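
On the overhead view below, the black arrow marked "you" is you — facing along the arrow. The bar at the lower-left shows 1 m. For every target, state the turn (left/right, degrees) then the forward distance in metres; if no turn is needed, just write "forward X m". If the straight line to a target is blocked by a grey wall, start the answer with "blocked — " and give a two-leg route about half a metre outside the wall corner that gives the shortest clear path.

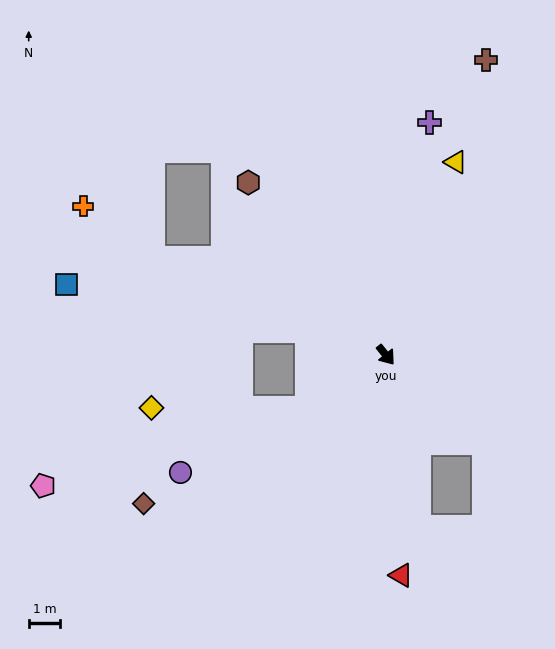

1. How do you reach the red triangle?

turn right 35°, forward 7.0 m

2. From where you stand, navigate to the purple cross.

turn left 130°, forward 7.5 m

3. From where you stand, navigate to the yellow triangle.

turn left 121°, forward 6.5 m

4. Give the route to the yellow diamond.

blocked — turn right 94°, forward 3.0 m, then turn right 35°, forward 5.0 m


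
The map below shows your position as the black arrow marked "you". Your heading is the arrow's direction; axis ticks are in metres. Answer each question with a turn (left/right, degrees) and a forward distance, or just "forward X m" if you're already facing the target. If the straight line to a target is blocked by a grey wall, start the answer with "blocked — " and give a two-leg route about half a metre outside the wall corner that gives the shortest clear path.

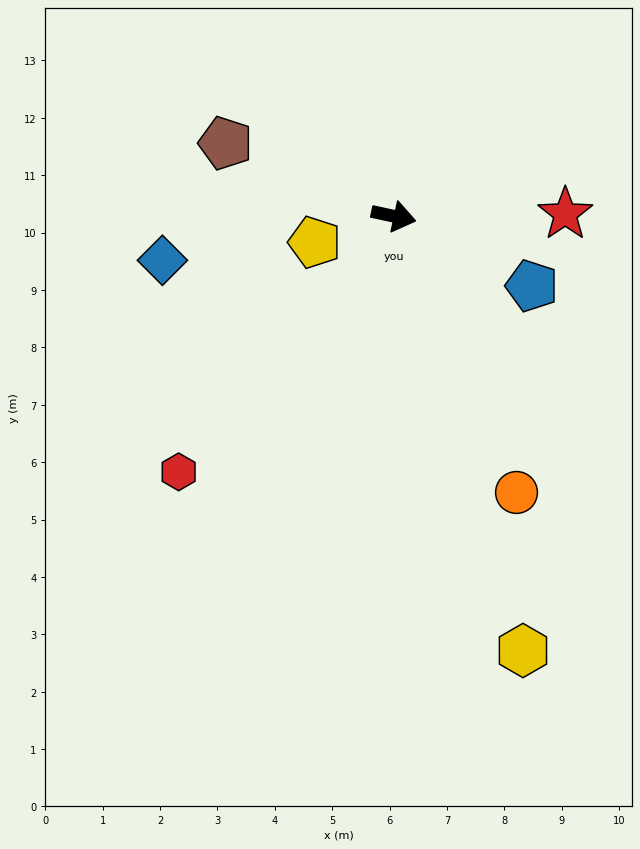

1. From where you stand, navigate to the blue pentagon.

turn right 15°, forward 2.7 m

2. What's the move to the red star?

turn left 13°, forward 3.0 m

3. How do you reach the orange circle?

turn right 54°, forward 5.3 m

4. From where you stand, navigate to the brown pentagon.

turn left 169°, forward 3.2 m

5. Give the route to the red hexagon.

turn right 118°, forward 5.8 m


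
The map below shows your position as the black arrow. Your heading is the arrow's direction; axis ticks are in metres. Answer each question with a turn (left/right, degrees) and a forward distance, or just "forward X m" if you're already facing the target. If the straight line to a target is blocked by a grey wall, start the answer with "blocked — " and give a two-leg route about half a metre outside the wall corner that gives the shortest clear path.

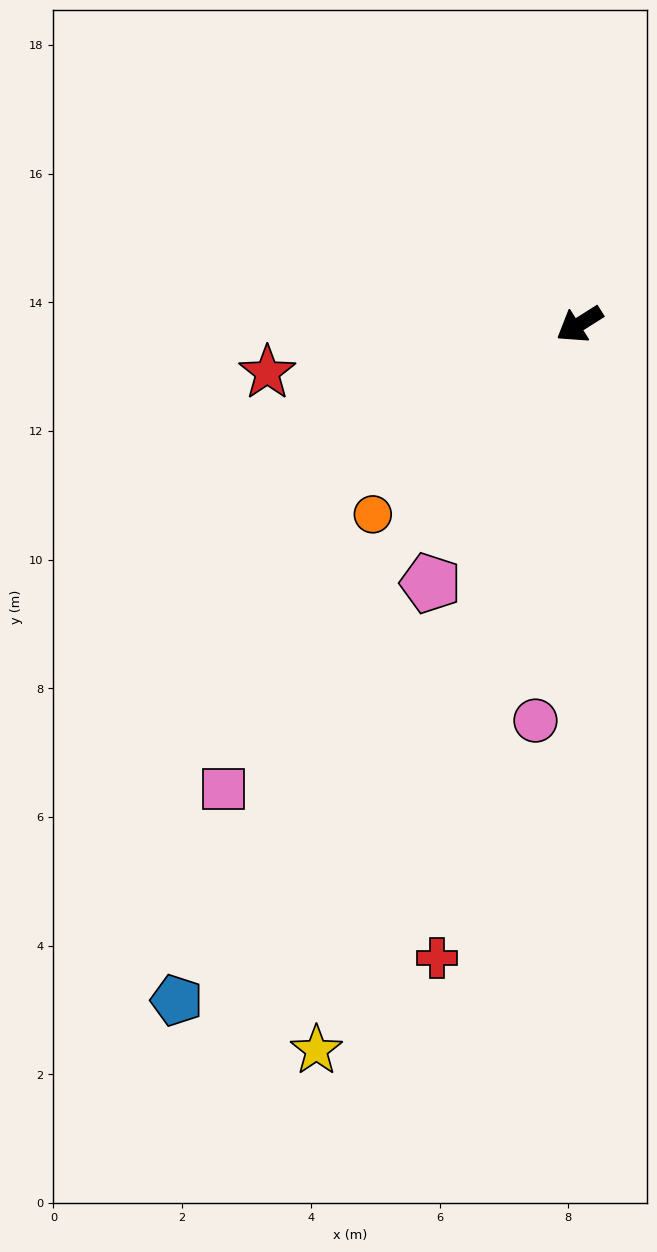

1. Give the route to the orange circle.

turn left 10°, forward 4.4 m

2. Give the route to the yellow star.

turn left 38°, forward 12.0 m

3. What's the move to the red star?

turn right 23°, forward 4.9 m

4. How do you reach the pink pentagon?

turn left 28°, forward 4.6 m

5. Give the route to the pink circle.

turn left 51°, forward 6.2 m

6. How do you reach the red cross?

turn left 45°, forward 10.1 m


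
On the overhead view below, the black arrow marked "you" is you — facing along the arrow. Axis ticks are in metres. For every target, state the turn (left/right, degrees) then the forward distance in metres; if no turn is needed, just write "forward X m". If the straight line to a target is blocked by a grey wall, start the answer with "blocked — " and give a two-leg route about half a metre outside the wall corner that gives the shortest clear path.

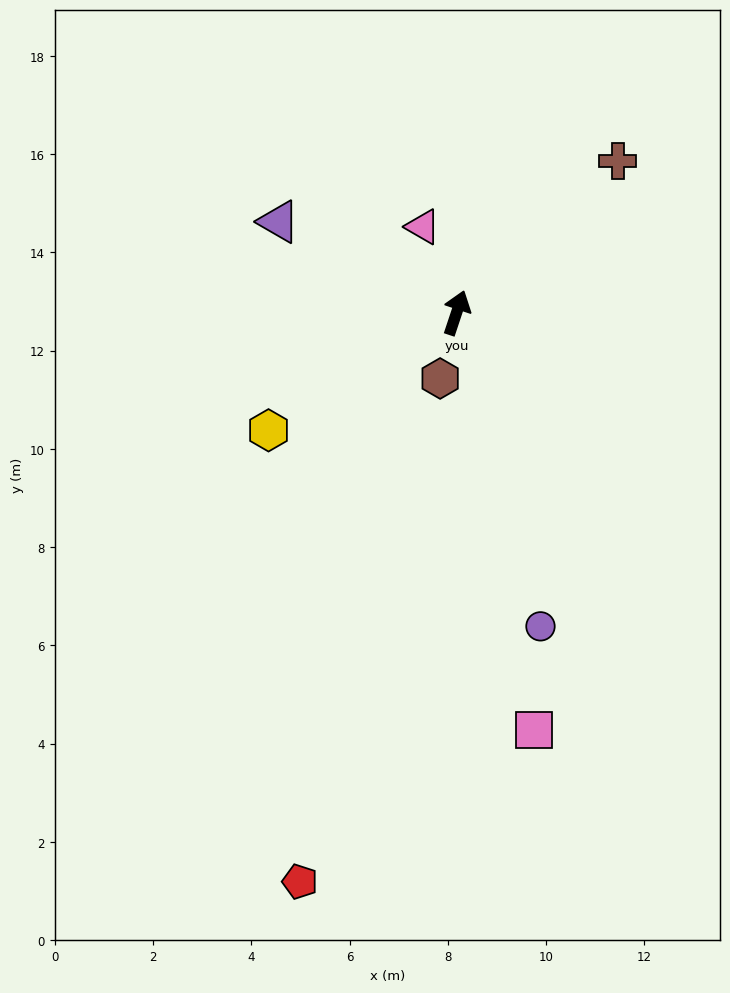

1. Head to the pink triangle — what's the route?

turn left 40°, forward 1.9 m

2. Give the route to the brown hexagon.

turn right 176°, forward 1.4 m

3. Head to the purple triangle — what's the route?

turn left 81°, forward 4.1 m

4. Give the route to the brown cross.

turn right 28°, forward 4.5 m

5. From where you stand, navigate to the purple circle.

turn right 147°, forward 6.6 m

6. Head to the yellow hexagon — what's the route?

turn left 140°, forward 4.5 m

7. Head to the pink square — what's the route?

turn right 151°, forward 8.6 m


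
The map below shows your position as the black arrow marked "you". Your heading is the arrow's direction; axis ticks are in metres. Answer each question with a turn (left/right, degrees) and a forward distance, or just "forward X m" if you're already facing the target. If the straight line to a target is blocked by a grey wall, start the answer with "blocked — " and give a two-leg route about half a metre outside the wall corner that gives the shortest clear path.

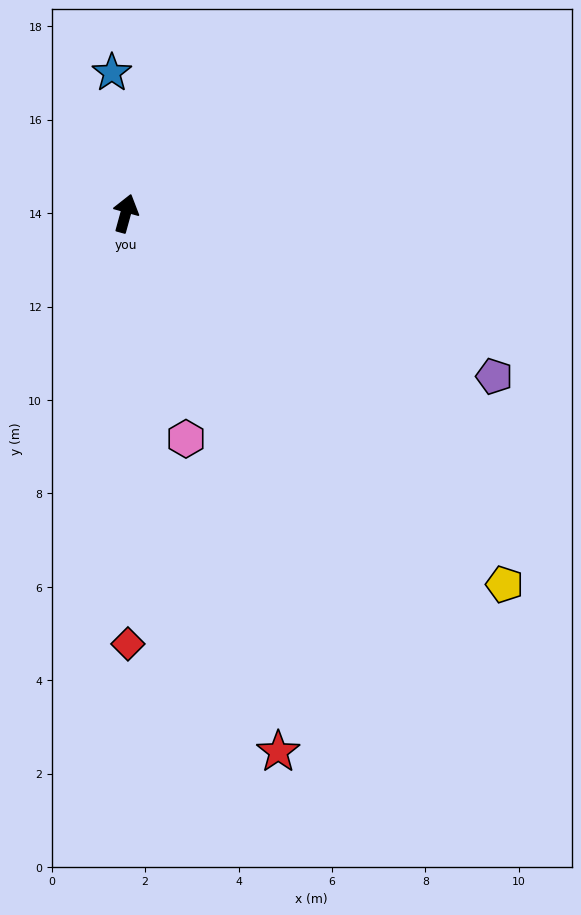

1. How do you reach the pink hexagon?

turn right 150°, forward 5.0 m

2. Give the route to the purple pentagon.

turn right 98°, forward 8.6 m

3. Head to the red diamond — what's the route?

turn right 164°, forward 9.2 m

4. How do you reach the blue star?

turn left 21°, forward 3.0 m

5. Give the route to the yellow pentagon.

turn right 119°, forward 11.3 m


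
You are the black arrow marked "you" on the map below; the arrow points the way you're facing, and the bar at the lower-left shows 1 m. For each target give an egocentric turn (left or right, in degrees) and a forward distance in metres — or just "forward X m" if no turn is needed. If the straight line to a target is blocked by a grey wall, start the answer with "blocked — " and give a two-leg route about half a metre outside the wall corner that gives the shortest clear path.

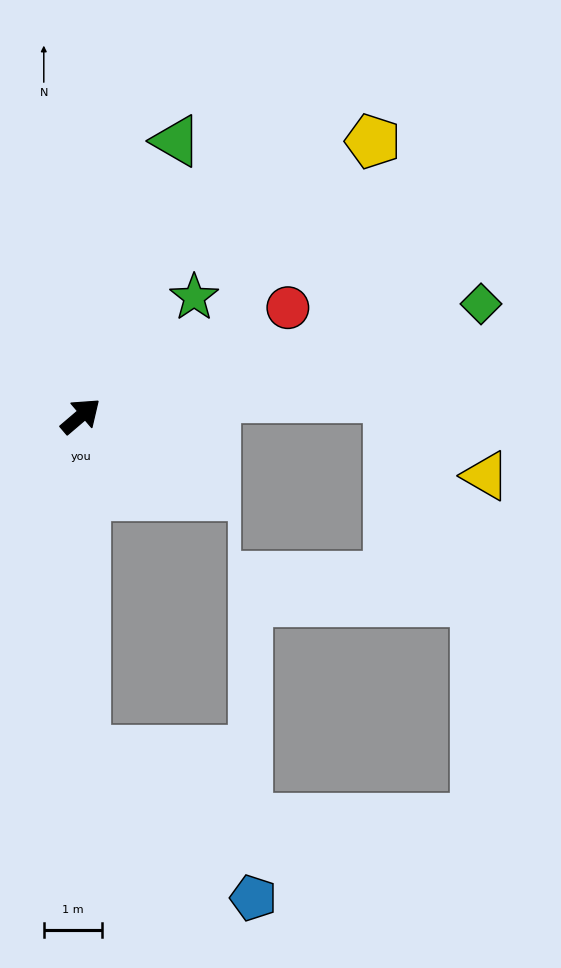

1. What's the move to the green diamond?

turn right 25°, forward 7.2 m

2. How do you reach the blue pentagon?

blocked — turn right 130°, forward 5.8 m, then turn left 48°, forward 3.9 m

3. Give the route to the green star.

turn left 6°, forward 2.8 m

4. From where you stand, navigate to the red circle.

turn right 13°, forward 4.0 m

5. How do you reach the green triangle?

turn left 30°, forward 5.0 m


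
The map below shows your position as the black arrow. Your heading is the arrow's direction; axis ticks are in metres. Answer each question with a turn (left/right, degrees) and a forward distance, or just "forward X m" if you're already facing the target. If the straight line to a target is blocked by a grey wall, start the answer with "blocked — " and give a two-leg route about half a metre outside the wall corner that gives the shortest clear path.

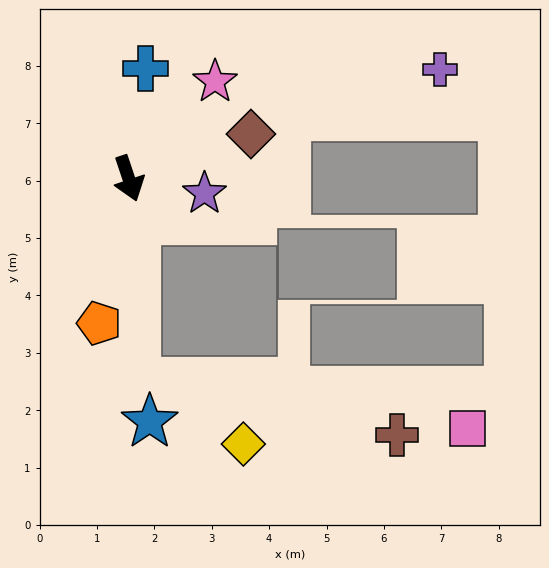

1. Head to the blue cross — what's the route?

turn left 153°, forward 1.9 m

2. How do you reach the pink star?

turn left 120°, forward 2.3 m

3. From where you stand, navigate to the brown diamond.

turn left 91°, forward 2.3 m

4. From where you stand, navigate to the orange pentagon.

turn right 30°, forward 2.6 m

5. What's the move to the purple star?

turn left 60°, forward 1.3 m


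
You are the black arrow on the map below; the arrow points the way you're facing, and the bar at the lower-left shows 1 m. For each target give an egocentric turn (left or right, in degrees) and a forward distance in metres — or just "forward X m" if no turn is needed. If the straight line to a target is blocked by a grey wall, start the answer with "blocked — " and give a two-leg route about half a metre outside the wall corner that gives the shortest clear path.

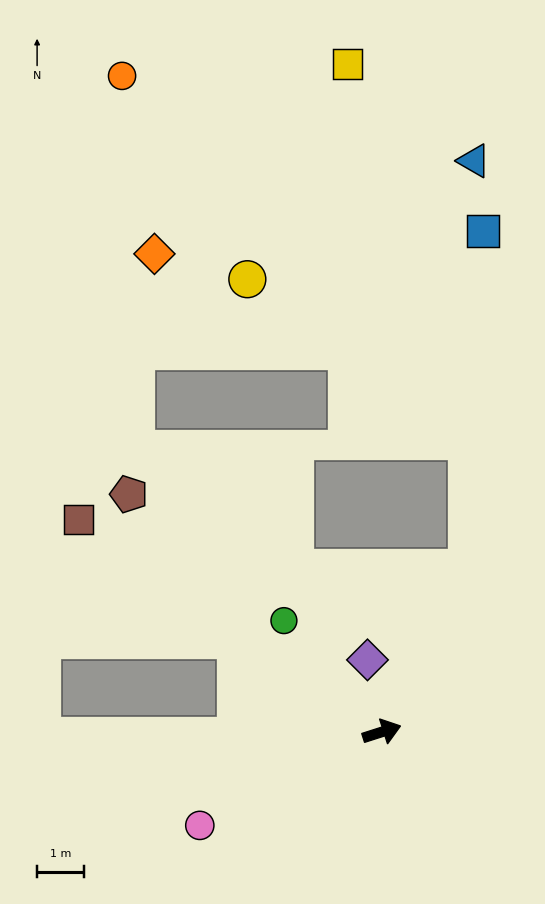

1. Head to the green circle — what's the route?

turn left 114°, forward 3.2 m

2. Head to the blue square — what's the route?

blocked — turn left 44°, forward 3.9 m, then turn left 26°, forward 7.2 m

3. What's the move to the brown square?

turn left 127°, forward 7.9 m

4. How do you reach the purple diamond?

turn left 83°, forward 1.6 m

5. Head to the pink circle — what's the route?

turn right 171°, forward 4.4 m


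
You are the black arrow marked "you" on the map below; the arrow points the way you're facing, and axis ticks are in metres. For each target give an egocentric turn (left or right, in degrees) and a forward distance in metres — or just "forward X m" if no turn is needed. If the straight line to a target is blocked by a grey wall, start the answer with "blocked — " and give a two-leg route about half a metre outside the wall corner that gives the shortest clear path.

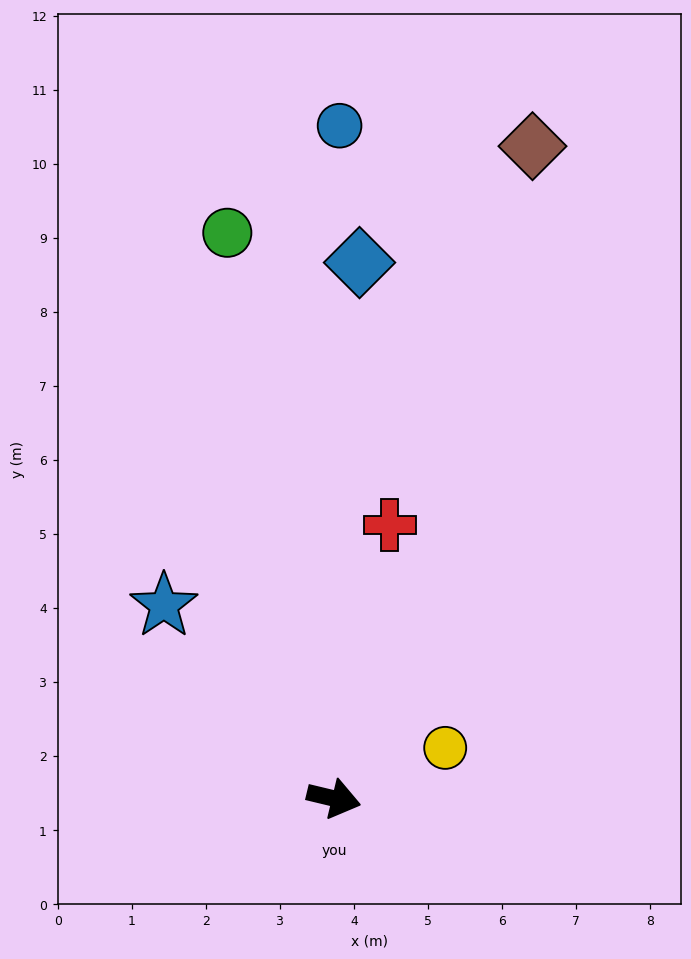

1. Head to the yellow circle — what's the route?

turn left 38°, forward 1.7 m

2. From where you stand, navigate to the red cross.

turn left 92°, forward 3.8 m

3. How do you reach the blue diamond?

turn left 101°, forward 7.2 m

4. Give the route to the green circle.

turn left 114°, forward 7.8 m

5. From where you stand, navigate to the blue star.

turn left 145°, forward 3.5 m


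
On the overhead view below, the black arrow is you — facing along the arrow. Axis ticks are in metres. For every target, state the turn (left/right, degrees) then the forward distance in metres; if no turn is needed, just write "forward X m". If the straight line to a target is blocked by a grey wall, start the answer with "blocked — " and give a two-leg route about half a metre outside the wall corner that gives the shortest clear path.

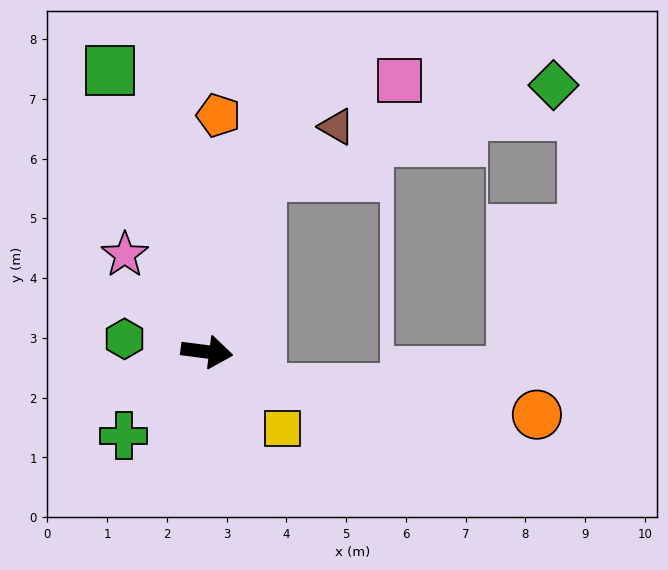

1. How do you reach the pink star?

turn left 138°, forward 2.1 m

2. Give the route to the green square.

turn left 116°, forward 5.0 m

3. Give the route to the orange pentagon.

turn left 95°, forward 4.0 m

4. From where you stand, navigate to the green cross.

turn right 127°, forward 2.0 m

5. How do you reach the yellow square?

turn right 38°, forward 1.8 m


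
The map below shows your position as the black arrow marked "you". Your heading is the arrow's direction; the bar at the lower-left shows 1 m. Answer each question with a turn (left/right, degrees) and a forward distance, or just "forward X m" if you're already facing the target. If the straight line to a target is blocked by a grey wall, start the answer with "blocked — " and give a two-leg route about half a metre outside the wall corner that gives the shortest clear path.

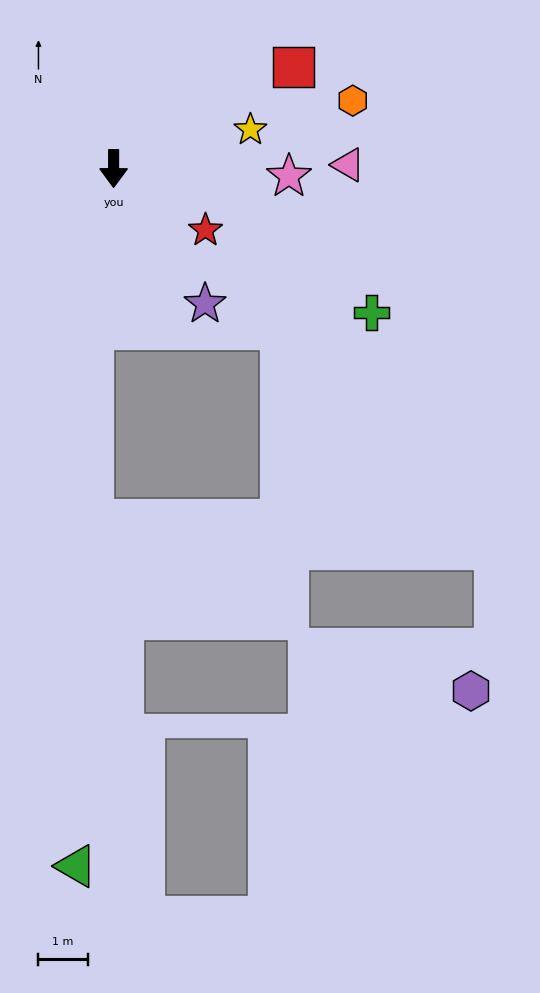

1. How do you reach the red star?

turn left 56°, forward 2.2 m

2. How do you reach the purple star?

turn left 34°, forward 3.3 m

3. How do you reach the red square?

turn left 120°, forward 4.2 m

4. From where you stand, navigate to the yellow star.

turn left 106°, forward 2.9 m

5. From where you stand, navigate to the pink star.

turn left 88°, forward 3.6 m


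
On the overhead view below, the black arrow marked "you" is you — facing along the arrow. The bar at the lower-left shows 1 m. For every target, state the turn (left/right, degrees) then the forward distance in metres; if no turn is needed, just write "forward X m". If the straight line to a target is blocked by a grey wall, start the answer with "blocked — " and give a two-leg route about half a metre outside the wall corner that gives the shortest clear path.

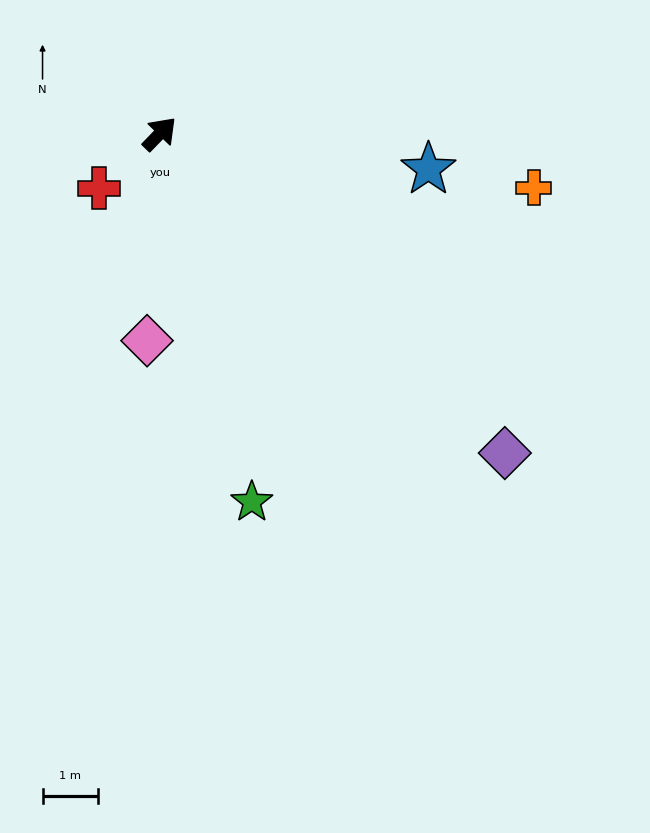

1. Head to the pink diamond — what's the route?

turn right 139°, forward 3.7 m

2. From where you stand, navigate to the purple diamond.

turn right 89°, forward 8.5 m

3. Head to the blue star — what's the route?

turn right 53°, forward 4.9 m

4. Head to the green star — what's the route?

turn right 122°, forward 6.8 m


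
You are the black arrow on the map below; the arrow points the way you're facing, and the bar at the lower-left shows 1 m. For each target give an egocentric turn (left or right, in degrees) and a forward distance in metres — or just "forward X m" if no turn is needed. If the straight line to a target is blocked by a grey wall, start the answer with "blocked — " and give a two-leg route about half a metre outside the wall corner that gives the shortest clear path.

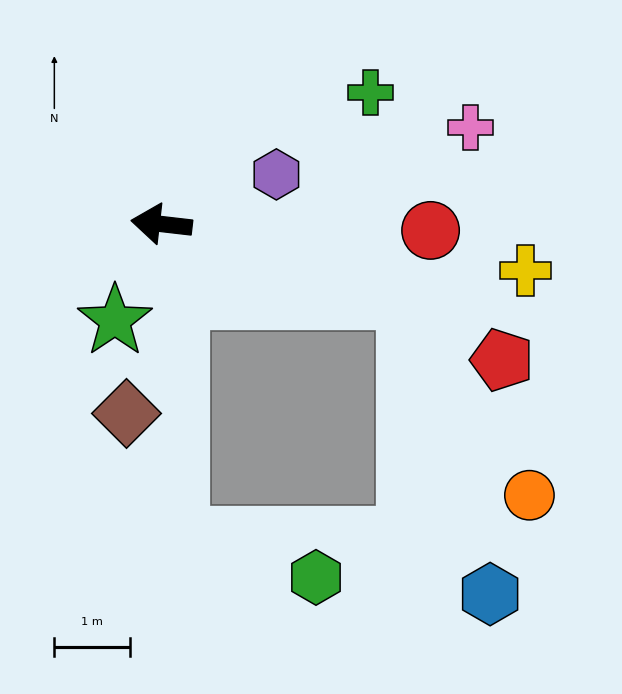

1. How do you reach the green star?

turn left 71°, forward 1.4 m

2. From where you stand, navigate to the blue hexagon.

blocked — turn left 170°, forward 3.4 m, then turn right 58°, forward 4.1 m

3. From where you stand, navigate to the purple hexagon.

turn right 150°, forward 1.7 m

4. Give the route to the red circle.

turn right 175°, forward 3.6 m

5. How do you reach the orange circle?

blocked — turn left 170°, forward 3.4 m, then turn right 42°, forward 3.1 m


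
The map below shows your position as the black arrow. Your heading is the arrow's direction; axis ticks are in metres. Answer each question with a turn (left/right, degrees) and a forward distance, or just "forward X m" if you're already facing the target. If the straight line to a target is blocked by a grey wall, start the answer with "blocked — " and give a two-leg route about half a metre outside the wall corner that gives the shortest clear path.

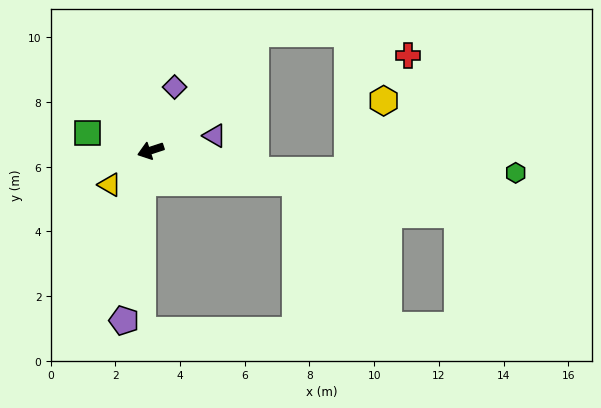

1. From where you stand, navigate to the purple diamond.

turn right 129°, forward 2.1 m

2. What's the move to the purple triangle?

turn left 175°, forward 2.0 m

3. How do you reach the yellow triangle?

turn left 22°, forward 1.7 m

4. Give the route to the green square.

turn right 34°, forward 2.0 m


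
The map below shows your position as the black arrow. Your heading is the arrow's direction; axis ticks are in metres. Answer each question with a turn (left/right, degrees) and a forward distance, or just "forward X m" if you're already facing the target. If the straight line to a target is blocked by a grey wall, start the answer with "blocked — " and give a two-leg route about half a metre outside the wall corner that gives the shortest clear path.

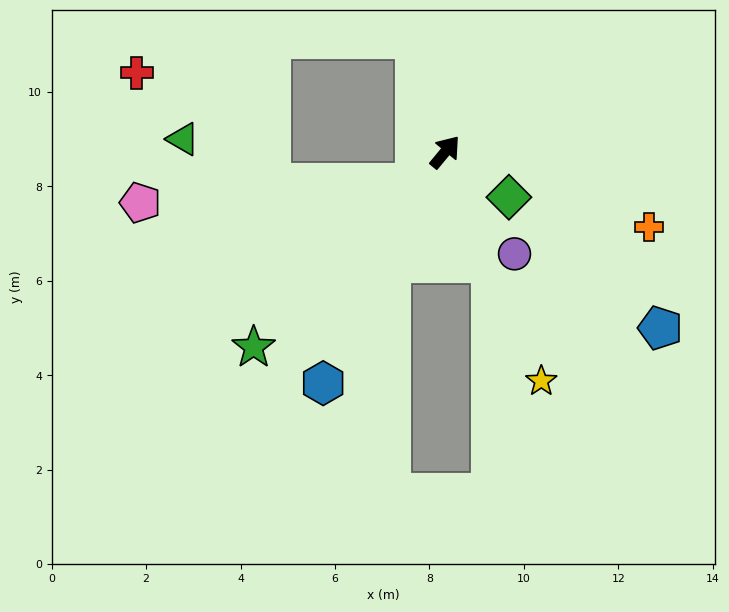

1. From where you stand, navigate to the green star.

turn left 175°, forward 5.8 m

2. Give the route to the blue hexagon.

turn right 168°, forward 5.5 m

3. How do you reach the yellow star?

turn right 118°, forward 5.3 m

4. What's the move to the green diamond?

turn right 86°, forward 1.7 m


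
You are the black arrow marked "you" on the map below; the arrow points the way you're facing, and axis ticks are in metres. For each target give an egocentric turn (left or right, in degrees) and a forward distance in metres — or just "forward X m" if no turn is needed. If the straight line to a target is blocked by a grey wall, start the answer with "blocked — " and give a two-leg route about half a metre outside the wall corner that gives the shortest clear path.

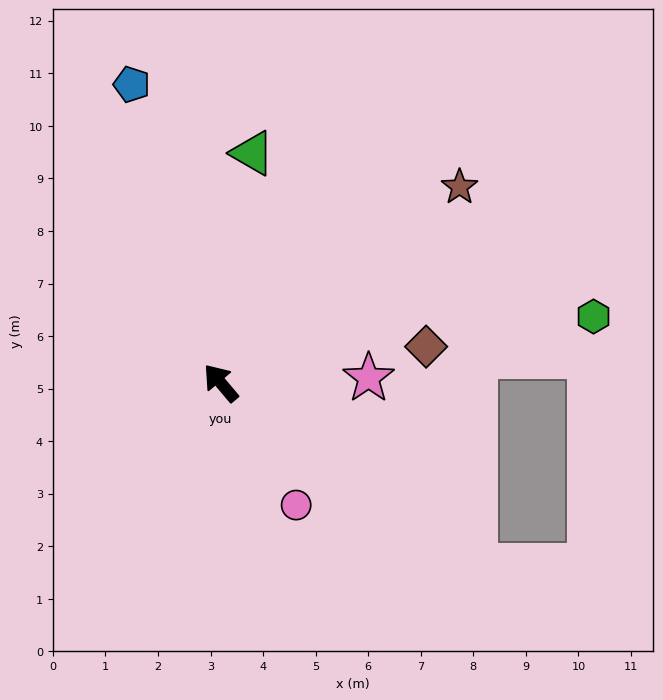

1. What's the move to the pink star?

turn right 128°, forward 2.8 m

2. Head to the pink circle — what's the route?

turn left 172°, forward 2.7 m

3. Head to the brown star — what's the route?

turn right 91°, forward 5.9 m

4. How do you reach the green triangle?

turn right 48°, forward 4.4 m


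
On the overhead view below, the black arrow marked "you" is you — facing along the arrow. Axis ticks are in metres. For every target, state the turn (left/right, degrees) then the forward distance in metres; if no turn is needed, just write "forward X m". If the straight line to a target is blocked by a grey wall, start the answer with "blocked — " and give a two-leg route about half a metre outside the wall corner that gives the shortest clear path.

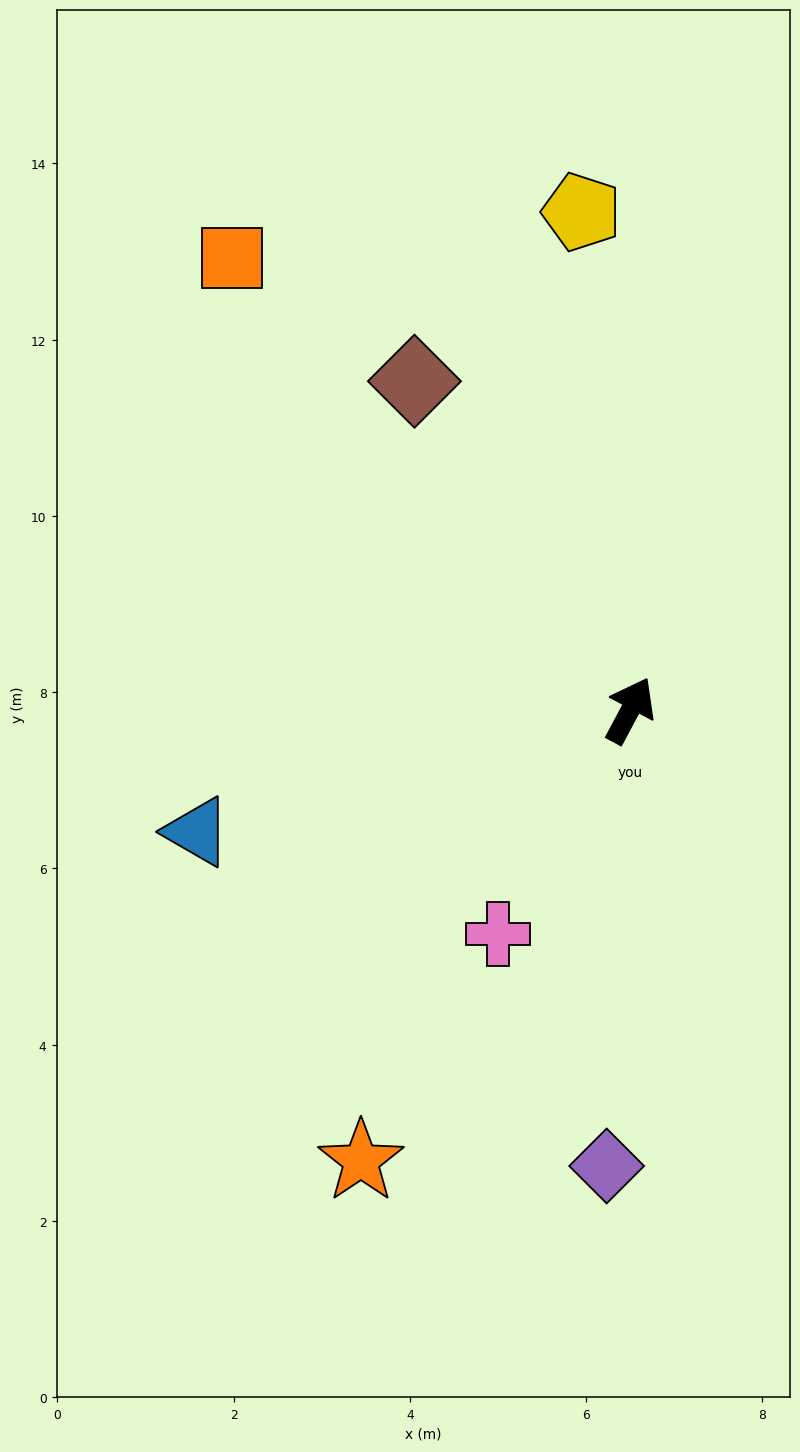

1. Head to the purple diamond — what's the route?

turn right 155°, forward 5.2 m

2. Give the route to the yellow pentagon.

turn left 34°, forward 5.7 m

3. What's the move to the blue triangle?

turn left 134°, forward 5.1 m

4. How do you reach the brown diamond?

turn left 61°, forward 4.5 m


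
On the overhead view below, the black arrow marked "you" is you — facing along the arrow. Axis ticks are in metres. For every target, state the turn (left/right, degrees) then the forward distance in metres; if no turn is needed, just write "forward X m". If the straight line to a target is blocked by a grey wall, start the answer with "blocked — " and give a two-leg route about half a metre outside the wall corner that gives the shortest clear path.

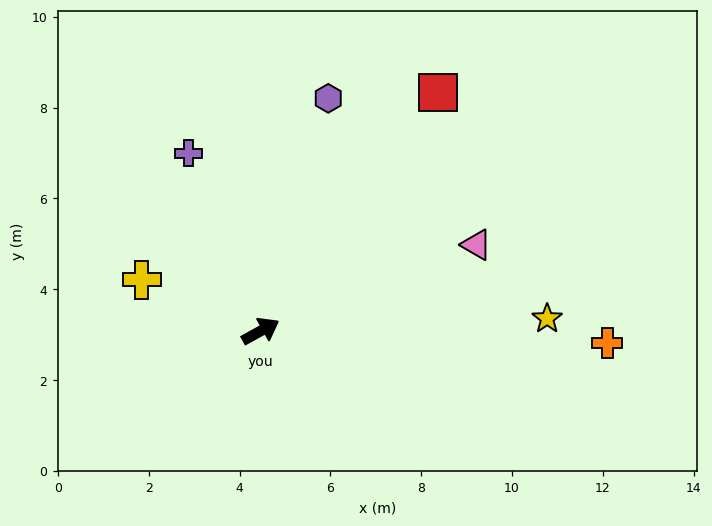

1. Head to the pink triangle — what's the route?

turn right 7°, forward 5.1 m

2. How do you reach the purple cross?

turn left 83°, forward 4.2 m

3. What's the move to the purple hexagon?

turn left 45°, forward 5.3 m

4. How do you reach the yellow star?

turn right 26°, forward 6.3 m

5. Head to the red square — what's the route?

turn left 24°, forward 6.5 m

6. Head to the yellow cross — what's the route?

turn left 128°, forward 2.9 m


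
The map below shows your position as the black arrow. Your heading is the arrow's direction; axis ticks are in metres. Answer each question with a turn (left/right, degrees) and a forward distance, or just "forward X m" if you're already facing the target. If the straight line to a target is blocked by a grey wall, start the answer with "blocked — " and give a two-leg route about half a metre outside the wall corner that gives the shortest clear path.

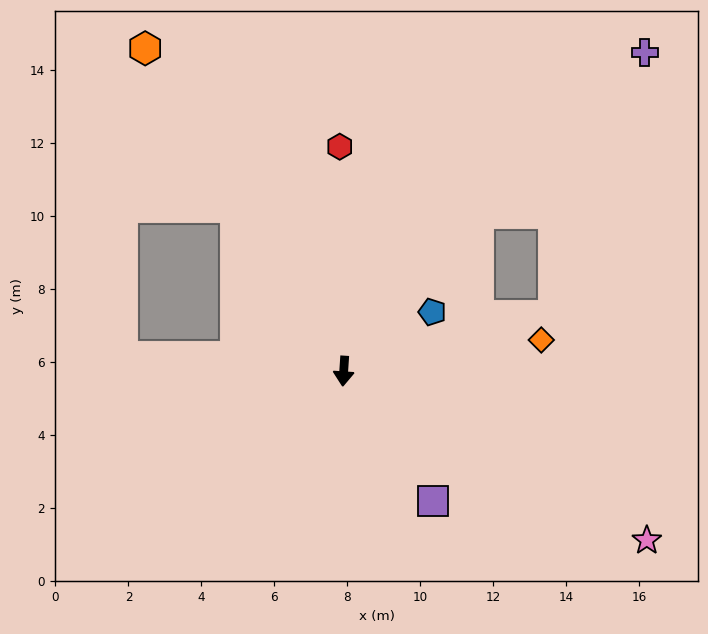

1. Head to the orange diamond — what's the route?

turn left 103°, forward 5.5 m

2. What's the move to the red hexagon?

turn right 175°, forward 6.2 m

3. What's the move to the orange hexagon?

turn right 145°, forward 10.4 m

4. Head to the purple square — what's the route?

turn left 38°, forward 4.3 m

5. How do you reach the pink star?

turn left 65°, forward 9.5 m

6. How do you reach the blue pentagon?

turn left 128°, forward 2.9 m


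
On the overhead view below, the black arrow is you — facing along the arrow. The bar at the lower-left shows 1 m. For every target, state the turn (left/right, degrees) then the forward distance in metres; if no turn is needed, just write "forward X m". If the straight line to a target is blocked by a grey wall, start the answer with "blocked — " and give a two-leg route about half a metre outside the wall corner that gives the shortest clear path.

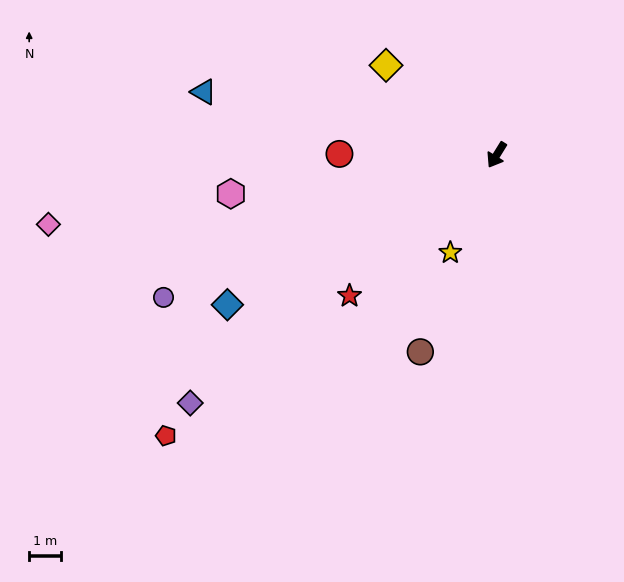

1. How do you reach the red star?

turn right 14°, forward 6.4 m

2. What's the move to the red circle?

turn right 59°, forward 4.9 m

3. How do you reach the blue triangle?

turn right 70°, forward 9.4 m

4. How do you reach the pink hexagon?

turn right 50°, forward 8.5 m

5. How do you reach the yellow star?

turn left 6°, forward 3.4 m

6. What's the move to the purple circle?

turn right 35°, forward 11.4 m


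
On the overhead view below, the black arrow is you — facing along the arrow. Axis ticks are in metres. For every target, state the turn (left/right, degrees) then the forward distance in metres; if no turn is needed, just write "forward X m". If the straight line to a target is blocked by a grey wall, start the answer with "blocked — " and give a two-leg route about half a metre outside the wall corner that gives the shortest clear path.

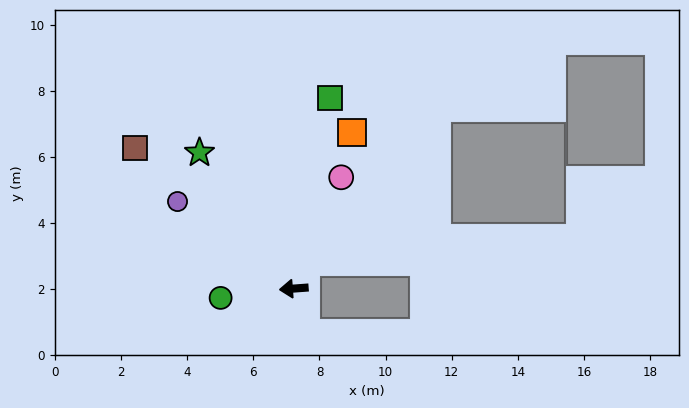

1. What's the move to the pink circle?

turn right 117°, forward 3.7 m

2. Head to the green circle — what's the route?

turn left 3°, forward 2.2 m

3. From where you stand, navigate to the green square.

turn right 105°, forward 5.9 m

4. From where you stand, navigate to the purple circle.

turn right 41°, forward 4.4 m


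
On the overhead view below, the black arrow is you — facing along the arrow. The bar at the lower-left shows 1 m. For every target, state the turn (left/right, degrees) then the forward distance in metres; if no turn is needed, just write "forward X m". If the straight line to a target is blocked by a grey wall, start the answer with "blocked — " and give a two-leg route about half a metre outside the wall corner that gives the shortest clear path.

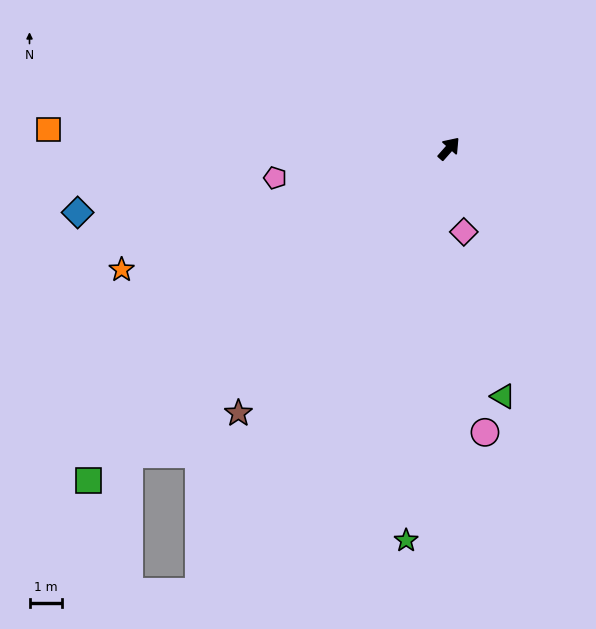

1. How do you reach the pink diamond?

turn right 128°, forward 2.6 m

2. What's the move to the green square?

turn left 174°, forward 14.9 m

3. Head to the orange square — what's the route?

turn left 129°, forward 12.2 m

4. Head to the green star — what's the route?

turn right 145°, forward 12.0 m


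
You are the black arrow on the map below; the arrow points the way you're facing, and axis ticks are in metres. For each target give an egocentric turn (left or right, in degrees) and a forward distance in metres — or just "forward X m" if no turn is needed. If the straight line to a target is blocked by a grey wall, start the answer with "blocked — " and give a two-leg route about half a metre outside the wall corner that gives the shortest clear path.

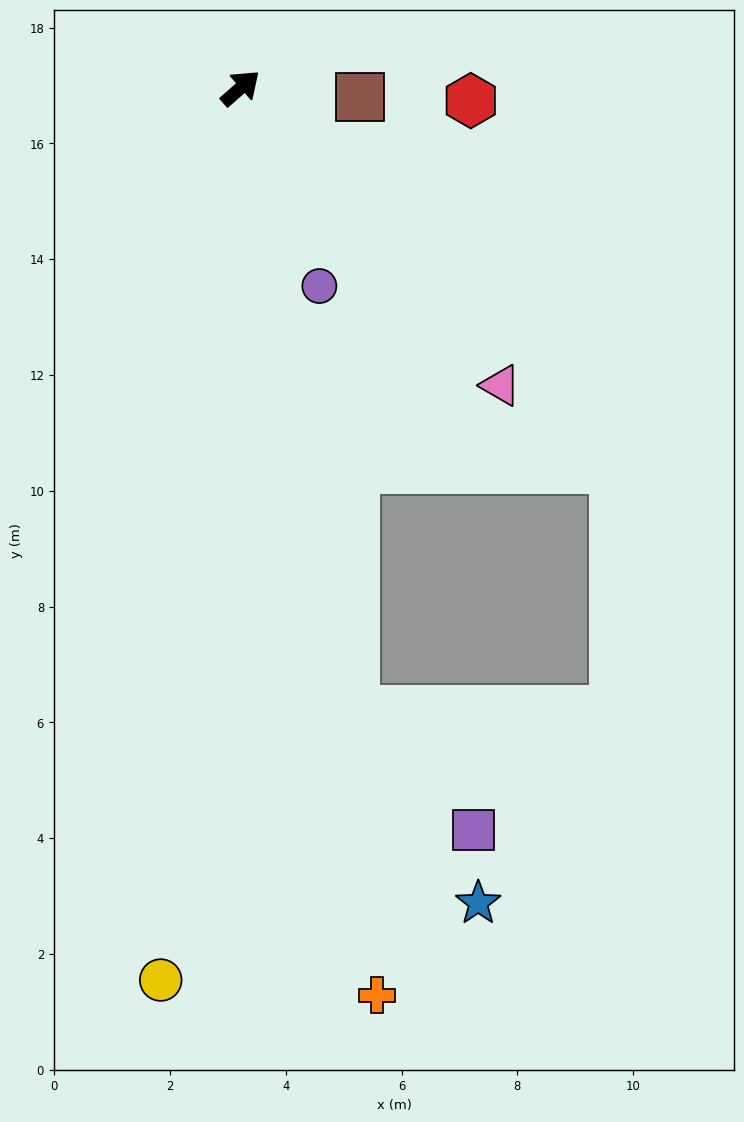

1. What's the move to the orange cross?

turn right 123°, forward 15.9 m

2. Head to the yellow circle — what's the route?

turn right 136°, forward 15.5 m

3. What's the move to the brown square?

turn right 46°, forward 2.1 m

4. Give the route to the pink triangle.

turn right 90°, forward 6.8 m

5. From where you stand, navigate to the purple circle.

turn right 110°, forward 3.7 m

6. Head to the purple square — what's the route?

blocked — turn right 121°, forward 10.9 m, then turn left 34°, forward 2.9 m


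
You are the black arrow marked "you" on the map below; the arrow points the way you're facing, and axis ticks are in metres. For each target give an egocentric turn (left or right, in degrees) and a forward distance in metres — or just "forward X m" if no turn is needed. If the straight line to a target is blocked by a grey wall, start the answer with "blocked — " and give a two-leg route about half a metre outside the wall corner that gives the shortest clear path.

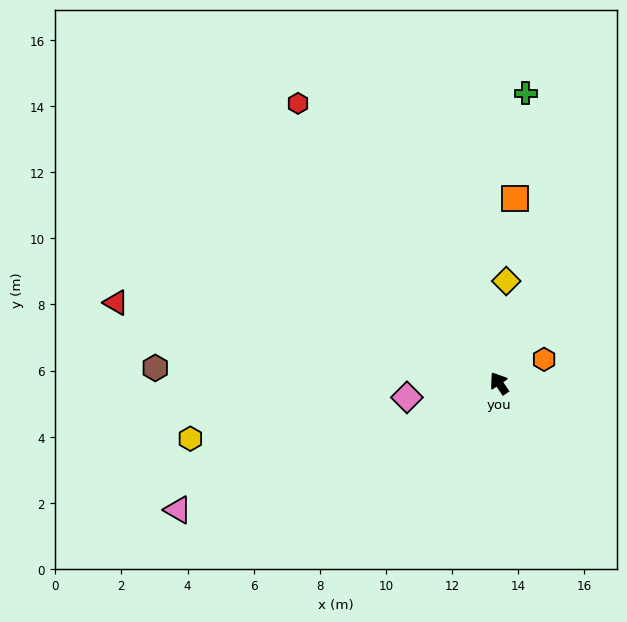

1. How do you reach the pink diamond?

turn left 65°, forward 2.8 m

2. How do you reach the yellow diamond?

turn right 38°, forward 3.1 m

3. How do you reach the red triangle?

turn left 44°, forward 11.8 m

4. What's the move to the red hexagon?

forward 10.4 m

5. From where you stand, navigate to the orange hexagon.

turn right 96°, forward 1.5 m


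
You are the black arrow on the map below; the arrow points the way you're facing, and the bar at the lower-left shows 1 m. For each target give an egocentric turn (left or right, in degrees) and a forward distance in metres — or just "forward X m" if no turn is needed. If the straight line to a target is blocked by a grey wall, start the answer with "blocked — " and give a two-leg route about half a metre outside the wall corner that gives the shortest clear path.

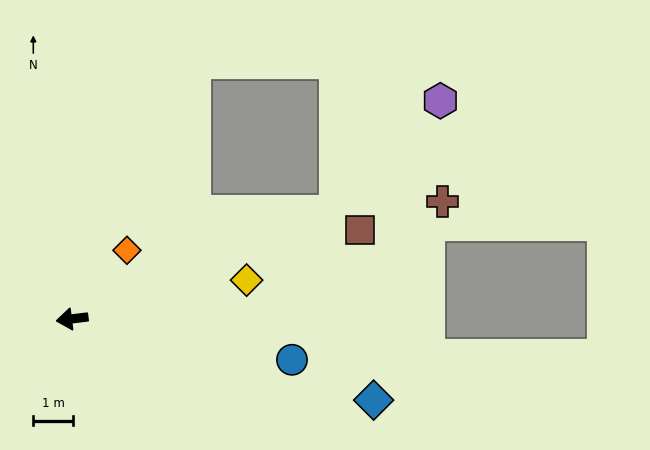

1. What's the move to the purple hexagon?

blocked — turn right 165°, forward 7.2 m, then turn left 25°, forward 3.8 m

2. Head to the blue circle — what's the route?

turn left 162°, forward 5.6 m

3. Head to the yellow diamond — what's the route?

turn right 175°, forward 4.5 m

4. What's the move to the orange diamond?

turn right 136°, forward 2.2 m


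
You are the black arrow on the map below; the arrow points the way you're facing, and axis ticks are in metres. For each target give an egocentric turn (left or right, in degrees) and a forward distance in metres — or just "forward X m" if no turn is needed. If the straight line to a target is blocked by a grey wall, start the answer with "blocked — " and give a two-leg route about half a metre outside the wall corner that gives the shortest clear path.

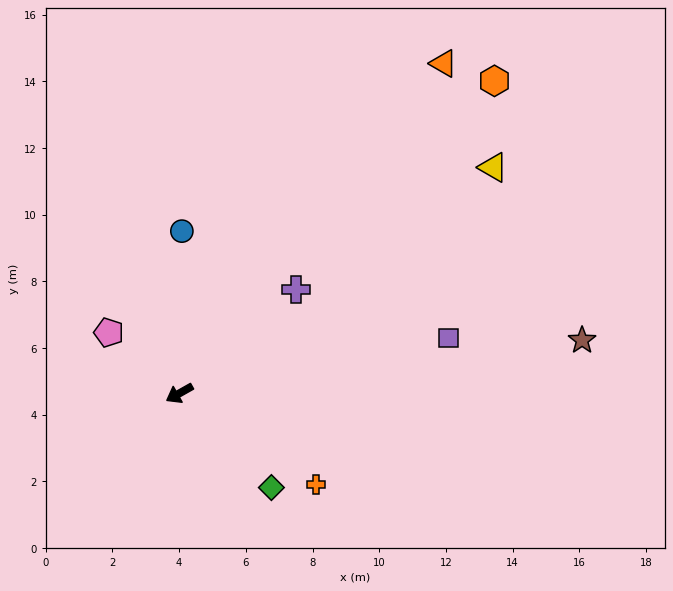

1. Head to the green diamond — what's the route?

turn left 105°, forward 3.9 m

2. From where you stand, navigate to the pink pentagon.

turn right 70°, forward 2.8 m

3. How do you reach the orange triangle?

turn right 158°, forward 12.7 m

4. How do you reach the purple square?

turn left 162°, forward 8.2 m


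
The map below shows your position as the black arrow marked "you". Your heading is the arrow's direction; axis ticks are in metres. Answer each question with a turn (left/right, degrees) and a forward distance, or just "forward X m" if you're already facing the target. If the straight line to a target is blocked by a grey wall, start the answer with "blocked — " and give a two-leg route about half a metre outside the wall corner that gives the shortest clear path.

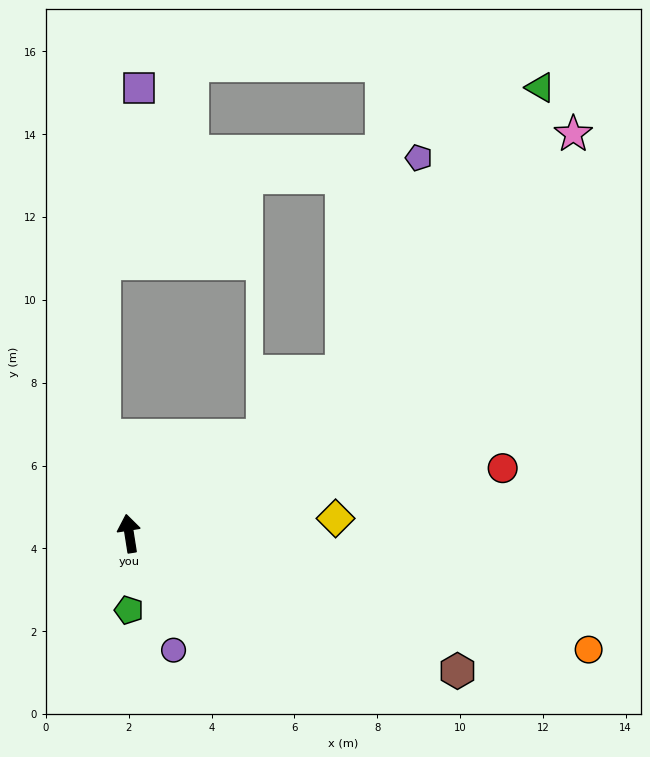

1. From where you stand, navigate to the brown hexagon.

turn right 122°, forward 8.6 m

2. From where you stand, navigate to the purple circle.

turn right 168°, forward 3.0 m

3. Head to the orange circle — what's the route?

turn right 113°, forward 11.4 m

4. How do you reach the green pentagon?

turn left 171°, forward 1.9 m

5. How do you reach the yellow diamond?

turn right 95°, forward 5.0 m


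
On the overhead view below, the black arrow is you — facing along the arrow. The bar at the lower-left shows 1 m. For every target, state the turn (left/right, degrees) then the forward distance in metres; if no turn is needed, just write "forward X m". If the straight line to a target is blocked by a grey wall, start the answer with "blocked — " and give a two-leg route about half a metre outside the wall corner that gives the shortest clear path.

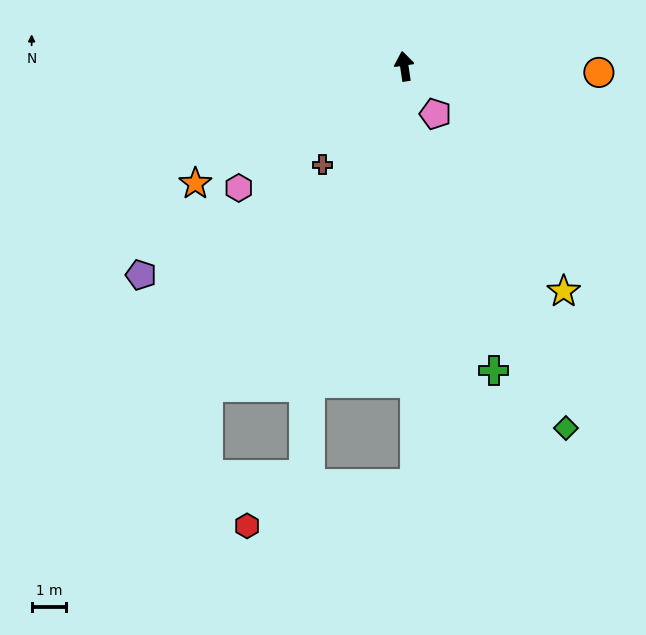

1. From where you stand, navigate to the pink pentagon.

turn right 155°, forward 1.6 m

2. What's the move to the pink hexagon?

turn left 118°, forward 5.9 m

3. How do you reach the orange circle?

turn right 100°, forward 5.6 m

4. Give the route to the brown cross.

turn left 132°, forward 3.7 m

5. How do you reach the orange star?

turn left 111°, forward 6.9 m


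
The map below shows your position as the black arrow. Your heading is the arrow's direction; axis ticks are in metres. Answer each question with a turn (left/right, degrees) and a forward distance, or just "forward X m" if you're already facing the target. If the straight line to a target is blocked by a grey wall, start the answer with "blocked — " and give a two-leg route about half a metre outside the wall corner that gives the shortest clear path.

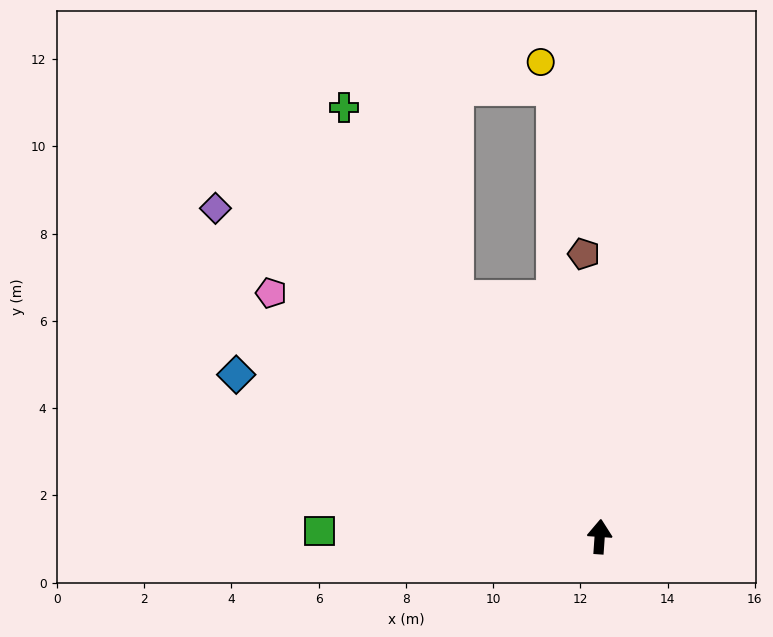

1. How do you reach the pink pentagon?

turn left 57°, forward 9.4 m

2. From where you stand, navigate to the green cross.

turn left 35°, forward 11.5 m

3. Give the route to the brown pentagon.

turn left 7°, forward 6.5 m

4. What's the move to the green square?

turn left 93°, forward 6.4 m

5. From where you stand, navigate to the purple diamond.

turn left 53°, forward 11.6 m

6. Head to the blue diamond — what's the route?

turn left 70°, forward 9.1 m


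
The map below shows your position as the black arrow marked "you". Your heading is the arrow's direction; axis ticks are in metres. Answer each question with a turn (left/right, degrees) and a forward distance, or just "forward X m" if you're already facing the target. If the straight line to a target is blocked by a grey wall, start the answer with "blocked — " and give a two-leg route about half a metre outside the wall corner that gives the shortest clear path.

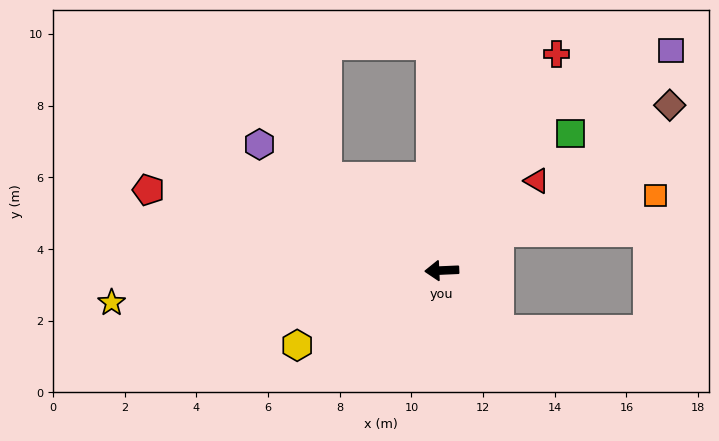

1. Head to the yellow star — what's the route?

turn left 3°, forward 9.3 m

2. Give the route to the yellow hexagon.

turn left 25°, forward 4.5 m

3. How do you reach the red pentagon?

turn right 18°, forward 8.5 m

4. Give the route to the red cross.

turn right 120°, forward 6.8 m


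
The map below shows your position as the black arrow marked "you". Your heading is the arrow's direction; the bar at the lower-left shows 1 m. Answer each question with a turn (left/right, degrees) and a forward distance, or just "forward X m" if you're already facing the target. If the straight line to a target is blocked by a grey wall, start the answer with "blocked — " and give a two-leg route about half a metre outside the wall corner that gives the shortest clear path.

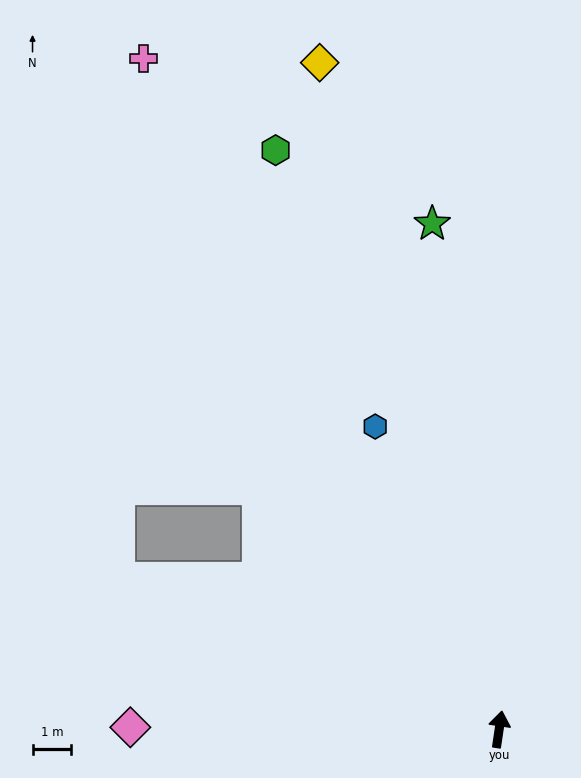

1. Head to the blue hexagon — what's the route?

turn left 31°, forward 8.4 m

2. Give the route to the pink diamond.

turn left 98°, forward 9.5 m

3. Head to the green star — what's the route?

turn left 16°, forward 13.2 m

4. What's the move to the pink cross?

turn left 36°, forward 19.6 m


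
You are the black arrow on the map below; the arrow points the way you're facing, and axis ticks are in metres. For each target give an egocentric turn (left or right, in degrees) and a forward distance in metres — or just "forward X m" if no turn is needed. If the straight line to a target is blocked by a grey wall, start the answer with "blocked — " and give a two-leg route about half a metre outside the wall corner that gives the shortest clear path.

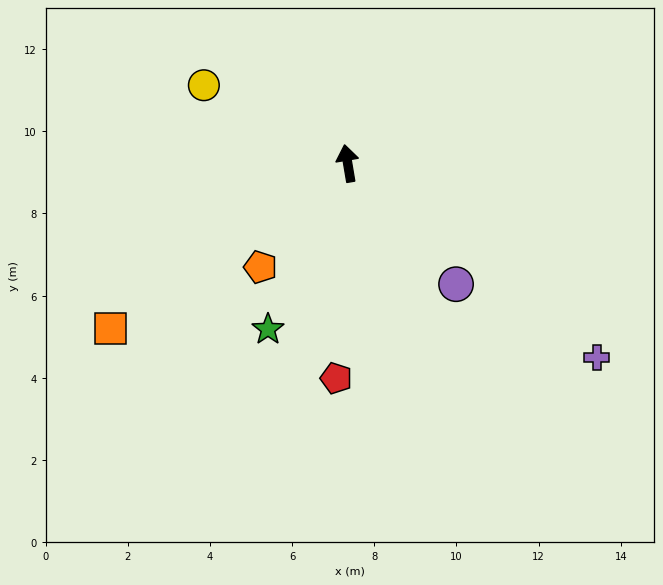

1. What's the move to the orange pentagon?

turn left 130°, forward 3.3 m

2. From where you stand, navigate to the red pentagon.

turn left 167°, forward 5.2 m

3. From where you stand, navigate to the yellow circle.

turn left 52°, forward 4.0 m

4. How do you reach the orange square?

turn left 115°, forward 7.0 m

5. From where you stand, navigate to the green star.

turn left 145°, forward 4.5 m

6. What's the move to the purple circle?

turn right 148°, forward 4.0 m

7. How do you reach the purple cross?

turn right 138°, forward 7.7 m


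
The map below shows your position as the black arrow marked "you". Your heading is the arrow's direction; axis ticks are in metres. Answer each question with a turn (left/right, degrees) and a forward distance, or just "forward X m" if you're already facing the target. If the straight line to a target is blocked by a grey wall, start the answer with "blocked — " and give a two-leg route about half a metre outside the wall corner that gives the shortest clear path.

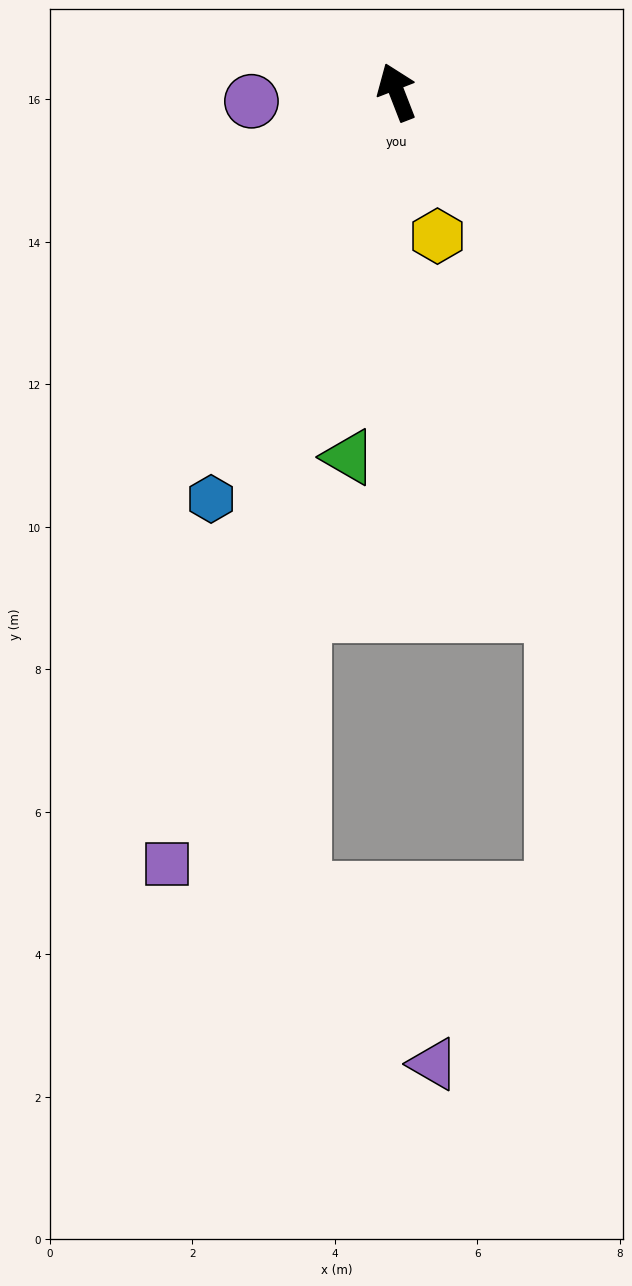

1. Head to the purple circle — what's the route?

turn left 72°, forward 2.0 m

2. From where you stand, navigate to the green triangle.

turn left 151°, forward 5.2 m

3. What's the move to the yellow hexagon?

turn left 175°, forward 2.1 m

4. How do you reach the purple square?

turn left 142°, forward 11.3 m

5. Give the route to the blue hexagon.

turn left 134°, forward 6.3 m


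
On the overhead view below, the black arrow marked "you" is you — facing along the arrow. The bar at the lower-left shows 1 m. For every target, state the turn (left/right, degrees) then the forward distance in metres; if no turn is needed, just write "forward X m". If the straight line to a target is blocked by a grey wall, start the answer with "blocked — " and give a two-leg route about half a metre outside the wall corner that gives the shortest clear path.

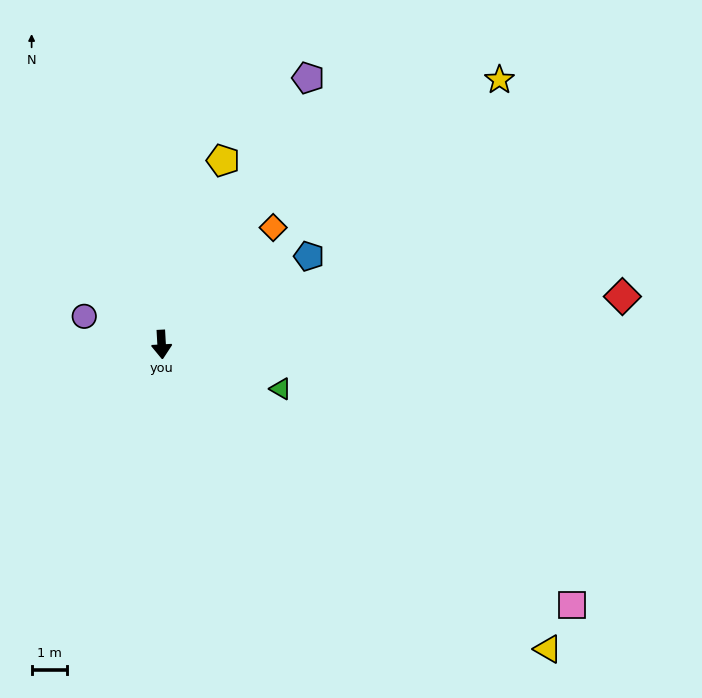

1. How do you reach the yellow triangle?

turn left 49°, forward 13.9 m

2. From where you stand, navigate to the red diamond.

turn left 93°, forward 13.1 m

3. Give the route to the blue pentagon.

turn left 118°, forward 4.8 m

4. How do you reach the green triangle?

turn left 66°, forward 3.6 m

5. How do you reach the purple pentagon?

turn left 148°, forward 8.6 m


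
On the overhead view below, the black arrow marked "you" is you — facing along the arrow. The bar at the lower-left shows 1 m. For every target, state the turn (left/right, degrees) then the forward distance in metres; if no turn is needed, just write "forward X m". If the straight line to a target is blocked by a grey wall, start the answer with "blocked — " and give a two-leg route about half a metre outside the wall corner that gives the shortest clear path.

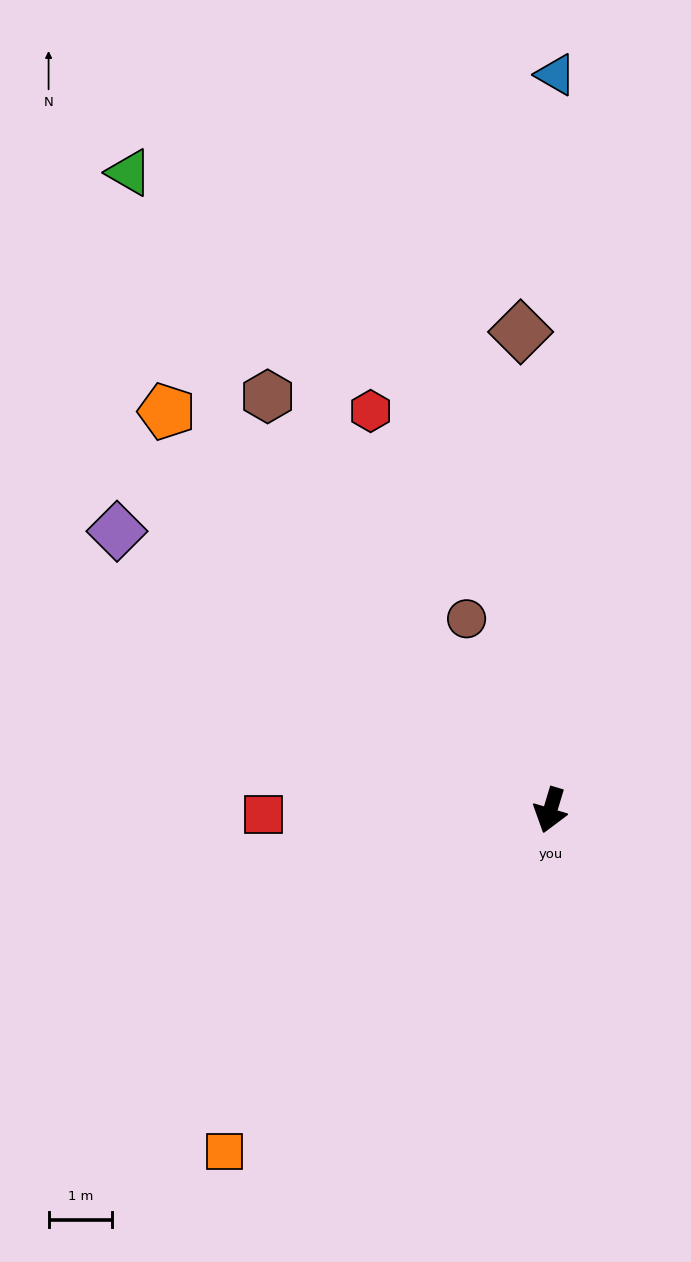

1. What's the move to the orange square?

turn right 27°, forward 7.4 m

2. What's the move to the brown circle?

turn right 140°, forward 3.3 m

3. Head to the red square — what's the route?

turn right 72°, forward 4.5 m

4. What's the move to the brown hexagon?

turn right 129°, forward 7.9 m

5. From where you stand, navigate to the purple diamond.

turn right 106°, forward 8.1 m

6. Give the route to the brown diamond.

turn right 160°, forward 7.5 m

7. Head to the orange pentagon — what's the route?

turn right 119°, forward 8.7 m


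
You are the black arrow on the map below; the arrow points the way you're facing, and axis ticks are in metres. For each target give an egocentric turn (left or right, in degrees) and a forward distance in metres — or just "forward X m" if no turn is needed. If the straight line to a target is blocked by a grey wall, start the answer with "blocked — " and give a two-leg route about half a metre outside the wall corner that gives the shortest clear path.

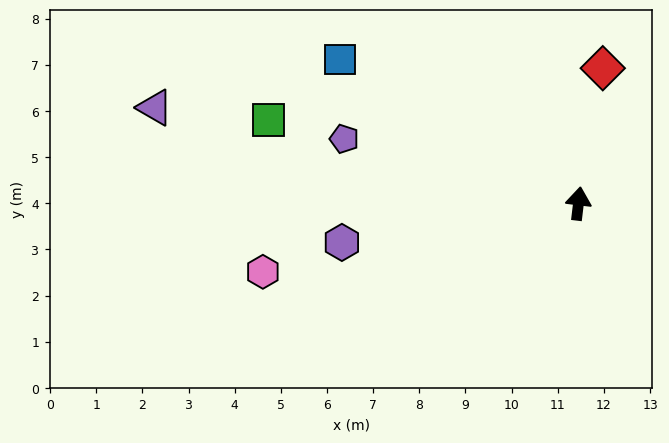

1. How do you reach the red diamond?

turn right 3°, forward 3.0 m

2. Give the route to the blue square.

turn left 66°, forward 6.0 m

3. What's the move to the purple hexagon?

turn left 106°, forward 5.2 m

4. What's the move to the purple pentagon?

turn left 81°, forward 5.3 m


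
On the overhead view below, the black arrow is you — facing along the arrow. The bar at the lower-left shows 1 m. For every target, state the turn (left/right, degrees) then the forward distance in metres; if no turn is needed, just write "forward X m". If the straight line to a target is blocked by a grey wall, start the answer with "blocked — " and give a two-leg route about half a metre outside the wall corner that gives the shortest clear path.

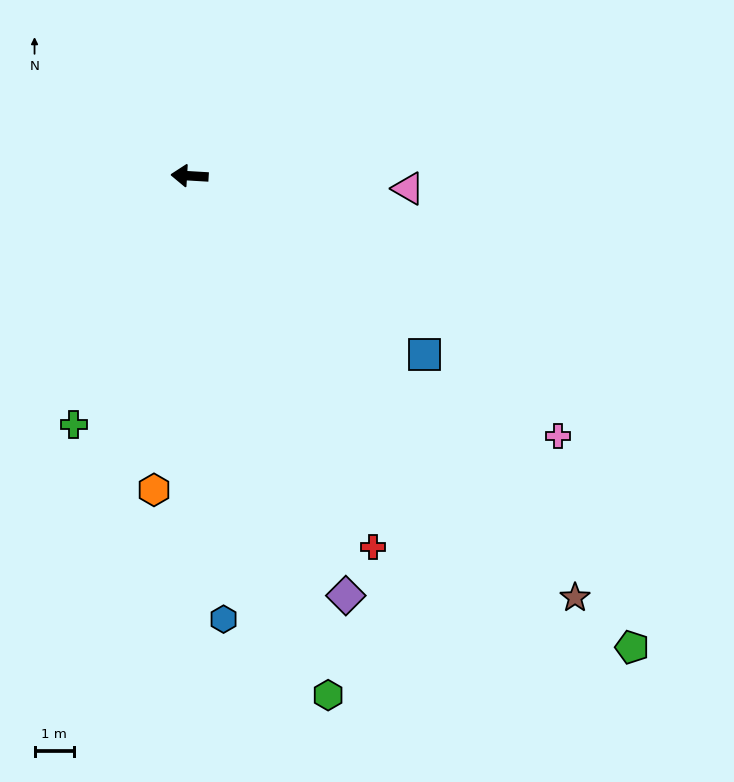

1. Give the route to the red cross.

turn left 120°, forward 10.4 m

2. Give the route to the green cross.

turn left 68°, forward 6.9 m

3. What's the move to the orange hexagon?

turn left 87°, forward 8.0 m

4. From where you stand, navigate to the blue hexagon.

turn left 98°, forward 11.2 m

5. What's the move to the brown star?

turn left 136°, forward 14.4 m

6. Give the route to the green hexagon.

turn left 108°, forward 13.5 m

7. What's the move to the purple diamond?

turn left 114°, forward 11.3 m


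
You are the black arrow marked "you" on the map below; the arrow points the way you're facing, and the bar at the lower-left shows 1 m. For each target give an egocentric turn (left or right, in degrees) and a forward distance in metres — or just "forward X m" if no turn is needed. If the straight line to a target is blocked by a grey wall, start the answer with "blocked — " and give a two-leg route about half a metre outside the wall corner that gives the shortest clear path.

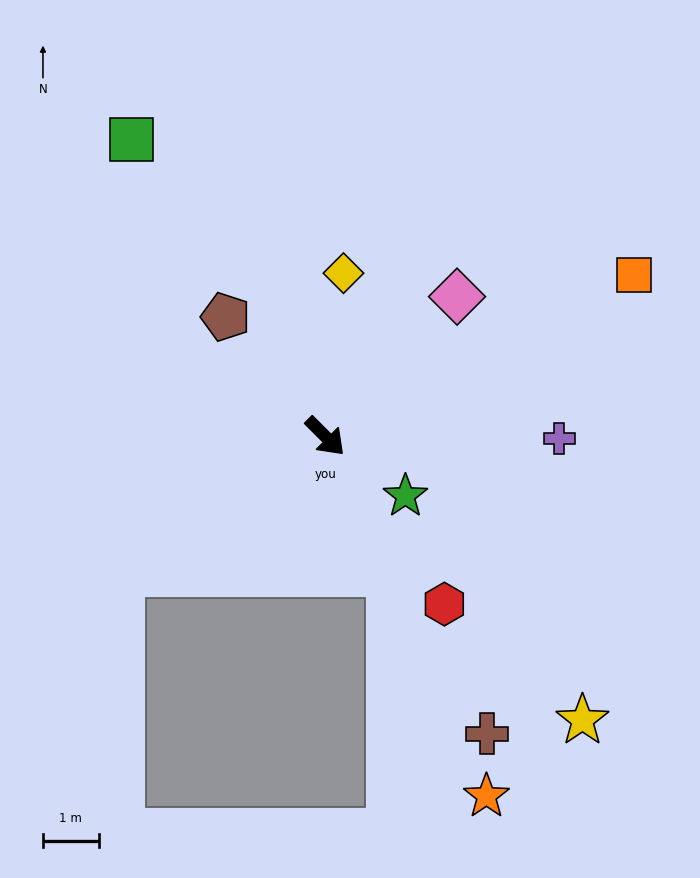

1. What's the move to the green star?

turn left 8°, forward 1.8 m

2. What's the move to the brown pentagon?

turn left 175°, forward 2.8 m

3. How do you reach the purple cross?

turn left 44°, forward 4.2 m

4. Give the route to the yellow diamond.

turn left 129°, forward 2.9 m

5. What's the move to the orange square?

turn left 73°, forward 6.3 m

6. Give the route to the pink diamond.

turn left 92°, forward 3.4 m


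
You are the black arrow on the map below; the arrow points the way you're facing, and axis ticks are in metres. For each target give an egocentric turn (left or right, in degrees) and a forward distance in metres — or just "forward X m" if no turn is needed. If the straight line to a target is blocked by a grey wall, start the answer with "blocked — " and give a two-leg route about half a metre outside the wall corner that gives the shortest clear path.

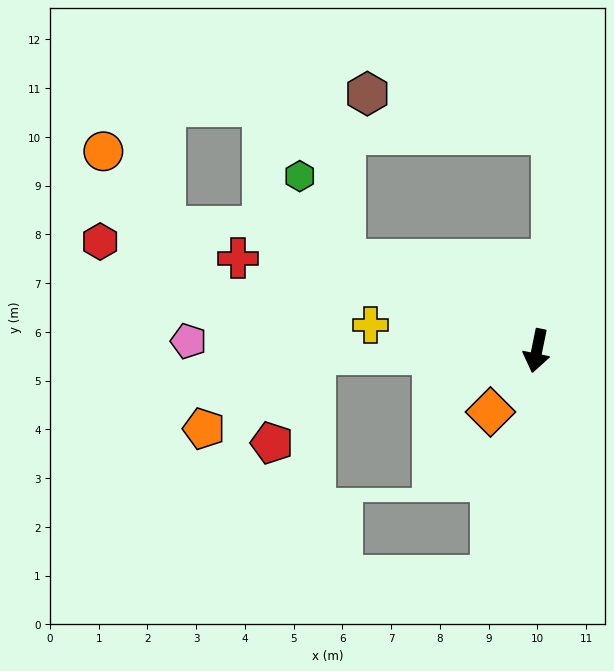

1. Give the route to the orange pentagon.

blocked — turn right 78°, forward 4.6 m, then turn left 34°, forward 2.7 m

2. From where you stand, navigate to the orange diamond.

turn right 26°, forward 1.6 m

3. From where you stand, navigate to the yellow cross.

turn right 87°, forward 3.5 m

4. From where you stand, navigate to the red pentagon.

blocked — turn right 78°, forward 4.6 m, then turn left 64°, forward 2.0 m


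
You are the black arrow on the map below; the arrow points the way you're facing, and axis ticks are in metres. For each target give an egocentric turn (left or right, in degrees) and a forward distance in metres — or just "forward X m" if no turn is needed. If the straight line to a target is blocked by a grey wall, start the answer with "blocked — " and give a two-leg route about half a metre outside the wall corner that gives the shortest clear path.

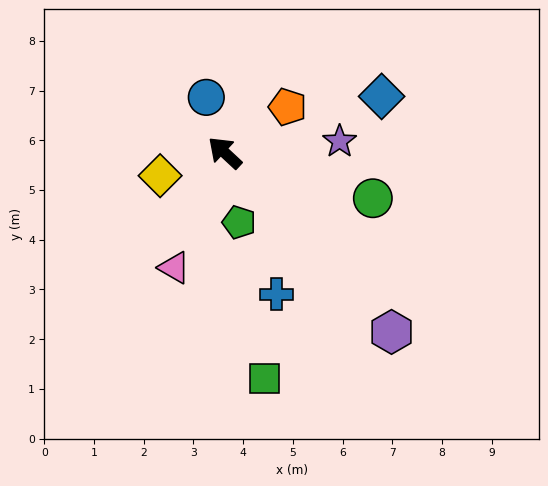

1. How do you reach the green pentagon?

turn left 145°, forward 1.4 m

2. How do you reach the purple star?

turn right 131°, forward 2.3 m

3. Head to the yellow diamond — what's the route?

turn left 63°, forward 1.4 m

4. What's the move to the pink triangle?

turn left 109°, forward 2.5 m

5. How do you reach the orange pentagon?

turn right 101°, forward 1.6 m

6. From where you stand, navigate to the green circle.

turn right 154°, forward 3.1 m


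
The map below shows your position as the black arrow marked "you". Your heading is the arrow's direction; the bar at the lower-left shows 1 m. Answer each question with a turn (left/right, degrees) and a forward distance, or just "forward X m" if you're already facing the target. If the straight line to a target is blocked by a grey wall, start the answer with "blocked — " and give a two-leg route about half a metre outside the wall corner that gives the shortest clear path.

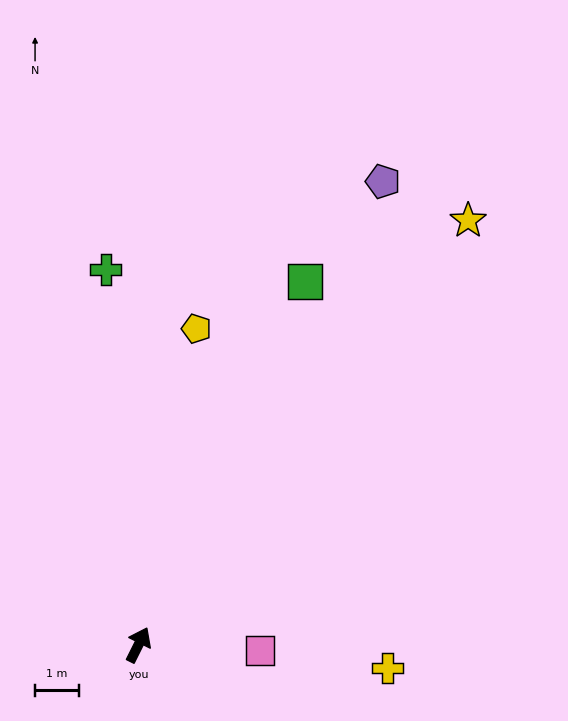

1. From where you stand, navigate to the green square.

forward 9.2 m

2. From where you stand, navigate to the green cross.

turn left 31°, forward 8.6 m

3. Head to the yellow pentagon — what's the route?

turn left 16°, forward 7.4 m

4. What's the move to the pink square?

turn right 66°, forward 2.8 m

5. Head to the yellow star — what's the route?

turn right 11°, forward 12.3 m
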